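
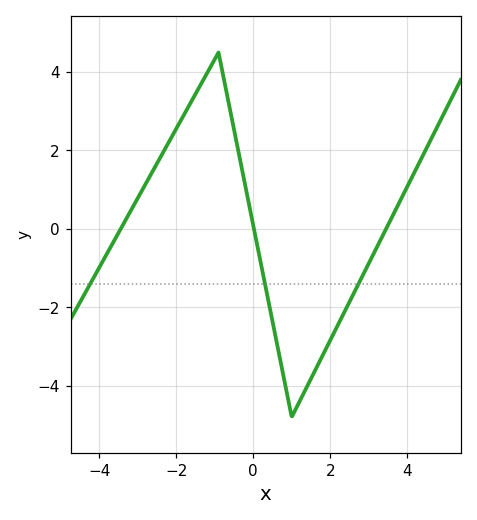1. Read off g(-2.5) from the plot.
1.67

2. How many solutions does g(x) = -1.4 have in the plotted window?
3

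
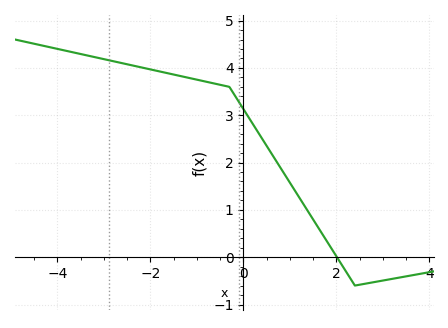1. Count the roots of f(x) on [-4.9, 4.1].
1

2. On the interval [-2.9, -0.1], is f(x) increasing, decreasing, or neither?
decreasing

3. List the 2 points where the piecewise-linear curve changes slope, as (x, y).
(-0.3, 3.6); (2.4, -0.6)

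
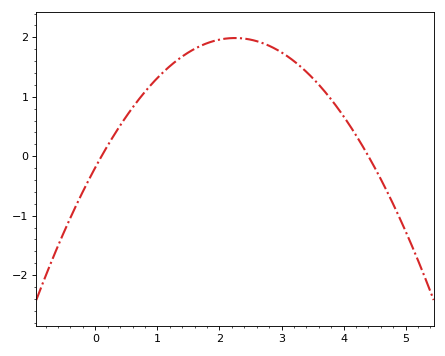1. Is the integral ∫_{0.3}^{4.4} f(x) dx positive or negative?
positive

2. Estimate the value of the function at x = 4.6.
-0.4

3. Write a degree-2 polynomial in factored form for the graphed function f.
y = -0.43(x - 0.1)(x - 4.4)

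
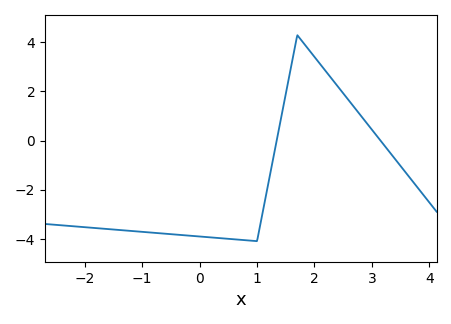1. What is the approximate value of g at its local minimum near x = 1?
-4.1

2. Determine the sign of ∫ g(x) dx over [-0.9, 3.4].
negative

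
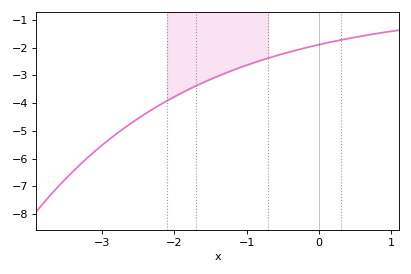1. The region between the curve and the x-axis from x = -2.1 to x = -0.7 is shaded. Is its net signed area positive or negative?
negative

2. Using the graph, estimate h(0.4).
-1.67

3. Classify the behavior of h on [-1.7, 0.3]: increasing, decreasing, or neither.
increasing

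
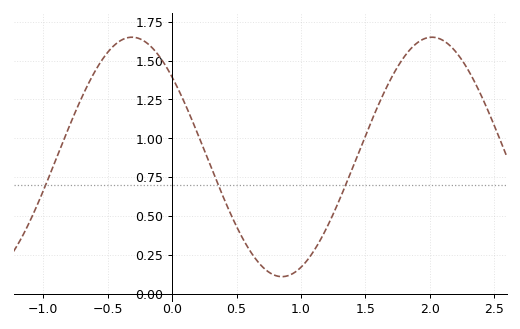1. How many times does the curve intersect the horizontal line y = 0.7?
3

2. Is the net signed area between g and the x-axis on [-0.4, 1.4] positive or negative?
positive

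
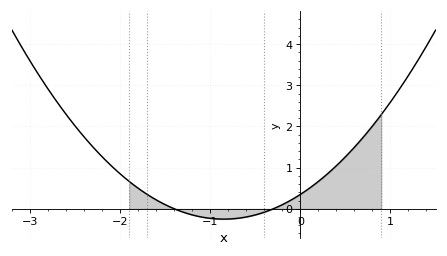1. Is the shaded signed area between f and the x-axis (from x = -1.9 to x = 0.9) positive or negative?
positive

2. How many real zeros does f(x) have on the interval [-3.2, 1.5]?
2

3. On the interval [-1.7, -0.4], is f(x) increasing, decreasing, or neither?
neither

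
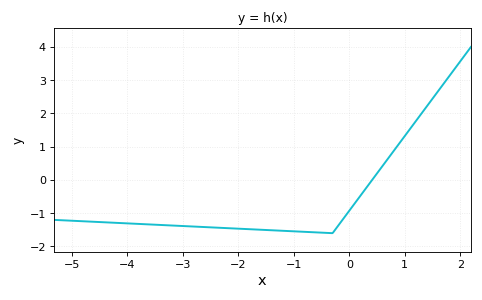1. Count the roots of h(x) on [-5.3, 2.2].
1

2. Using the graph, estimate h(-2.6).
-1.4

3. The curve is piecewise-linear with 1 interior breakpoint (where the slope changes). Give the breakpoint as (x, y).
(-0.3, -1.6)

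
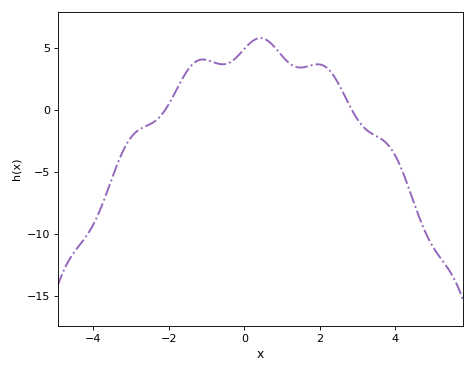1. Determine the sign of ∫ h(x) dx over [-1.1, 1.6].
positive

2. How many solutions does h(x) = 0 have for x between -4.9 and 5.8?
2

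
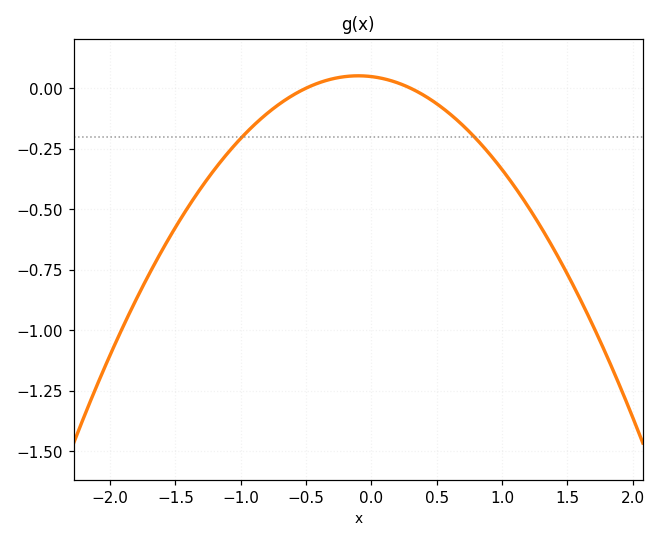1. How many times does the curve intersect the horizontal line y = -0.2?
2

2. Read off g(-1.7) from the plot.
-0.76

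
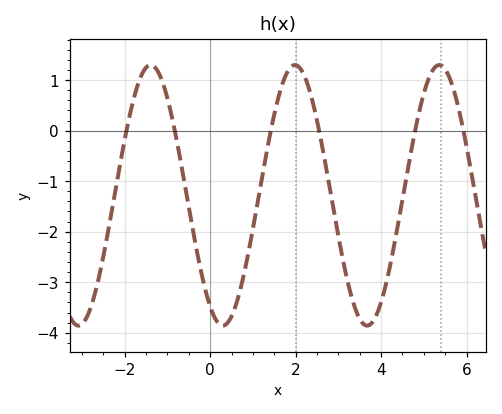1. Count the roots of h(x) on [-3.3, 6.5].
6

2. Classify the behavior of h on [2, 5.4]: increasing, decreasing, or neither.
neither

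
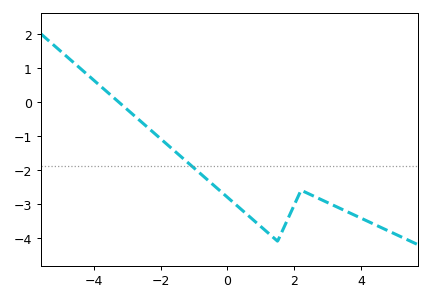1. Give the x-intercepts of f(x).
-3.26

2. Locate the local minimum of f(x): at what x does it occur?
1.5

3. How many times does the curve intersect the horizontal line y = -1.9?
1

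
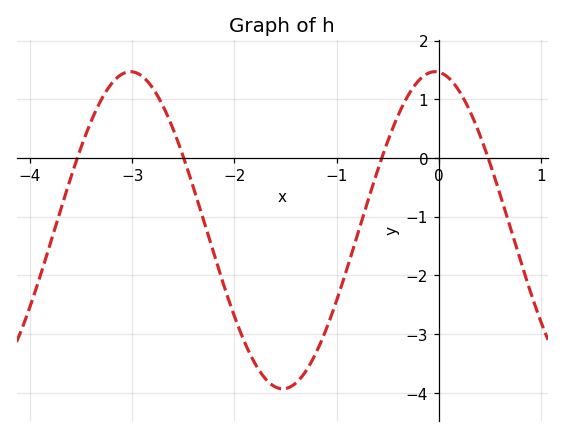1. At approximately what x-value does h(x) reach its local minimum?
-1.53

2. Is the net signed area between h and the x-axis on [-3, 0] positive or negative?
negative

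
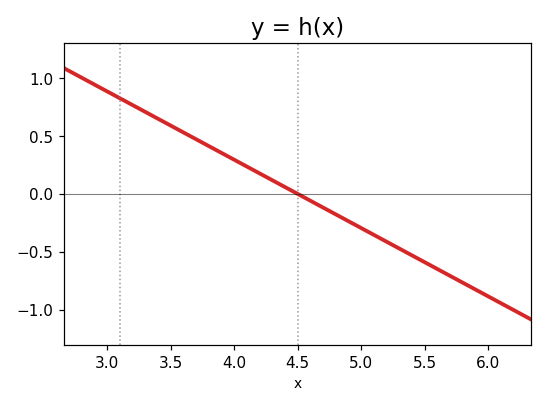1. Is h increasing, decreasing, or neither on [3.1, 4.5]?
decreasing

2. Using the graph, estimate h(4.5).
0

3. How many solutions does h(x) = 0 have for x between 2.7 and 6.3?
1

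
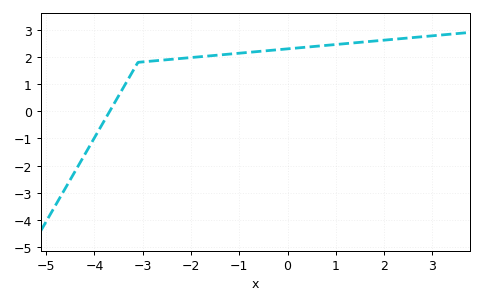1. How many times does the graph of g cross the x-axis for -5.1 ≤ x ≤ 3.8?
1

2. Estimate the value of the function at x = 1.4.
2.52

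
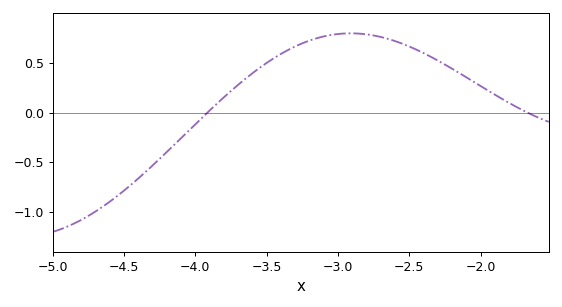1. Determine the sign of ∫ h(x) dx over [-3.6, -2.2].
positive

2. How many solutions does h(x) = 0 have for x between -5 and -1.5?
2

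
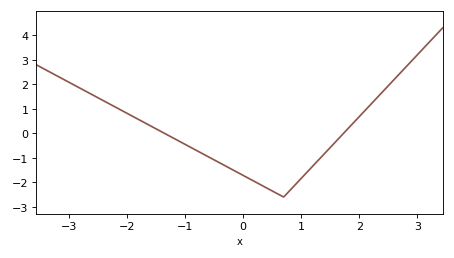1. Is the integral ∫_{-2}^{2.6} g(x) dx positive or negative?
negative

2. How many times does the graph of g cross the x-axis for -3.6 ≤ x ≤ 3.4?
2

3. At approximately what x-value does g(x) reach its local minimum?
0.7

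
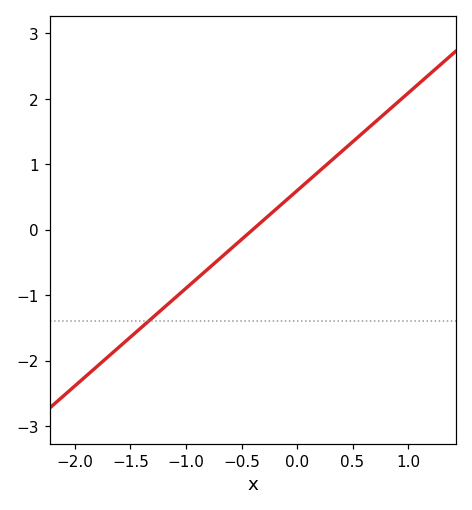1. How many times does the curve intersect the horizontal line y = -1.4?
1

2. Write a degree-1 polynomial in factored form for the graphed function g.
y = 1.49(x + 0.4)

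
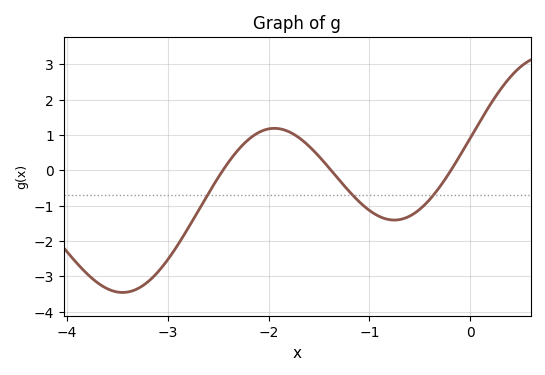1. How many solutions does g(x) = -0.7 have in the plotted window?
3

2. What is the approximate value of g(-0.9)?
-1.3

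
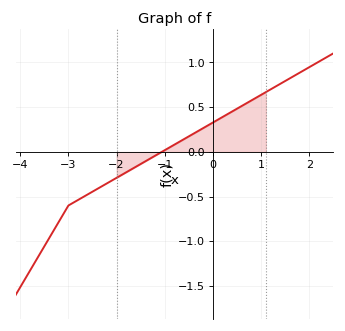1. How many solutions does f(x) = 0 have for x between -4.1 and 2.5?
1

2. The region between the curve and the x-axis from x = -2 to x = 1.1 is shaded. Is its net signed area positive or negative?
positive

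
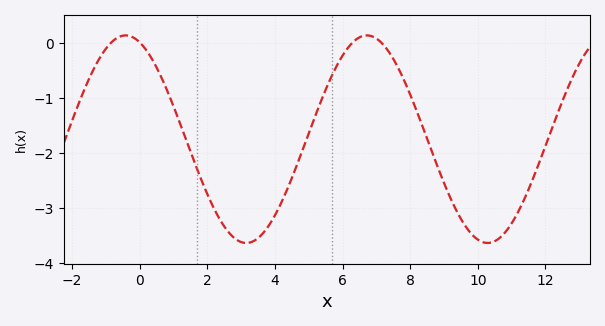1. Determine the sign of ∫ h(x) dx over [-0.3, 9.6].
negative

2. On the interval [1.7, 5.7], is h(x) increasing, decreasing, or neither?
neither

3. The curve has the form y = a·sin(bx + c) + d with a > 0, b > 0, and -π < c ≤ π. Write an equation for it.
y = 1.89sin(0.88x + 1.9) - 1.75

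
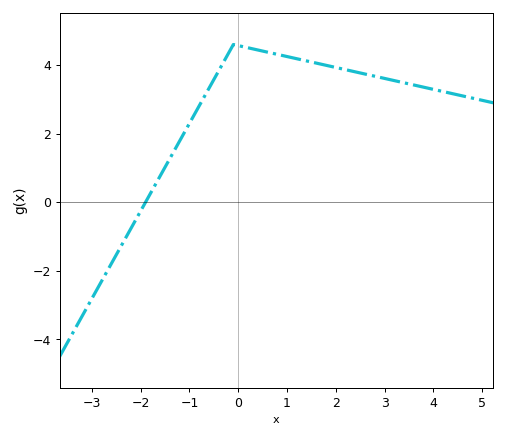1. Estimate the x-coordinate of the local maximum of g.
0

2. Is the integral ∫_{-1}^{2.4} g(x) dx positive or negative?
positive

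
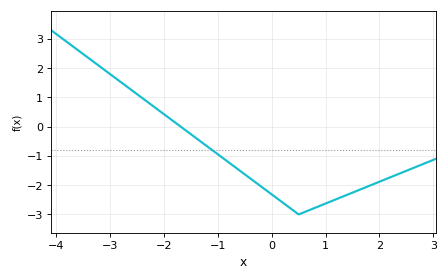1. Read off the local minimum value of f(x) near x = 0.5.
-3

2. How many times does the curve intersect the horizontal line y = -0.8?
1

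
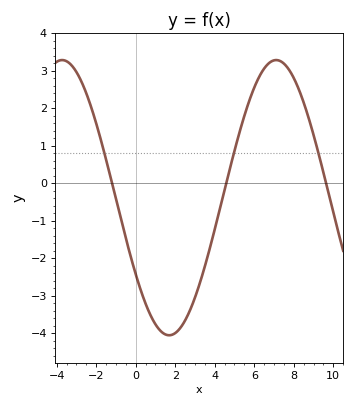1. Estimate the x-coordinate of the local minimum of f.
1.6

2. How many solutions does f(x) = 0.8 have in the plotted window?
3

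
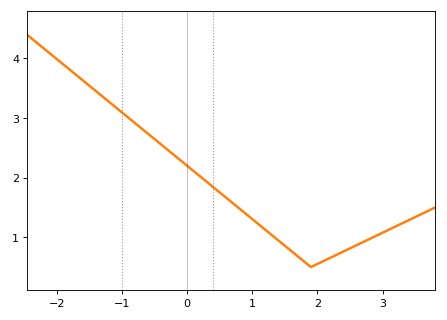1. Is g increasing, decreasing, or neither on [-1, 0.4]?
decreasing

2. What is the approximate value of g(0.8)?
1.5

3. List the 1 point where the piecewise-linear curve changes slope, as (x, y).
(1.9, 0.5)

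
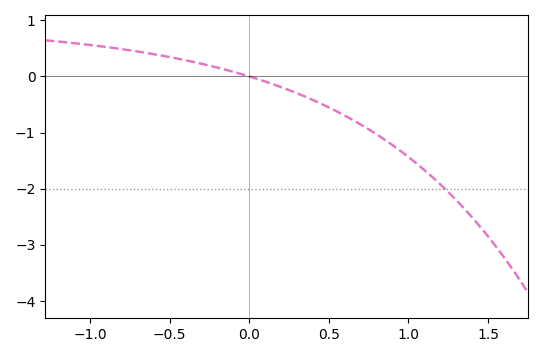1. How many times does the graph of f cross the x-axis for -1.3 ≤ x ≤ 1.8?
1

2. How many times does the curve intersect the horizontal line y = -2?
1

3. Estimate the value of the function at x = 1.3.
-2.2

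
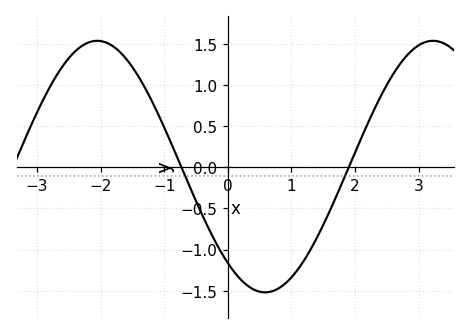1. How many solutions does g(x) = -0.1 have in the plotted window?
2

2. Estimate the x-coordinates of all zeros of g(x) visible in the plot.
-0.727, 1.9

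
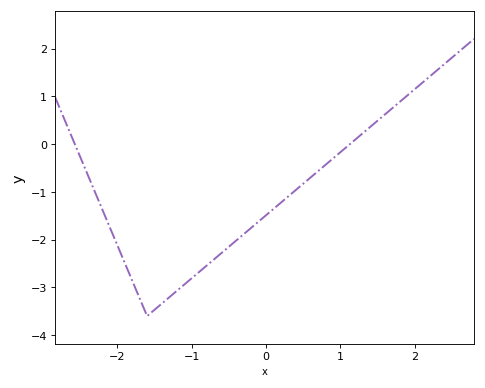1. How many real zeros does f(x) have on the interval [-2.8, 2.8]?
2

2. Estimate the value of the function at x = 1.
-0.169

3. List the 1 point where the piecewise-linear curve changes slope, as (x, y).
(-1.6, -3.6)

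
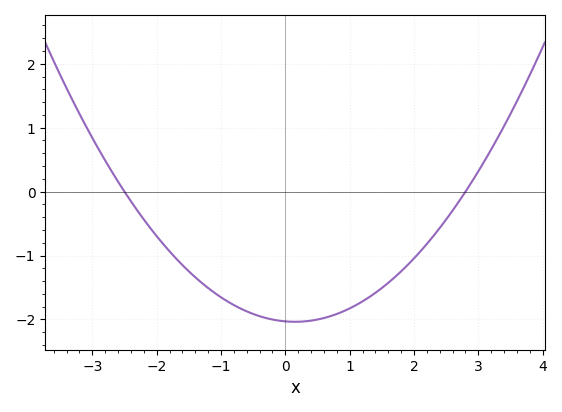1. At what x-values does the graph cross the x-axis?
-2.5, 2.8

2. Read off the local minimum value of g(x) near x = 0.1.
-2.04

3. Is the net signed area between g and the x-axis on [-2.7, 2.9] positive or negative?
negative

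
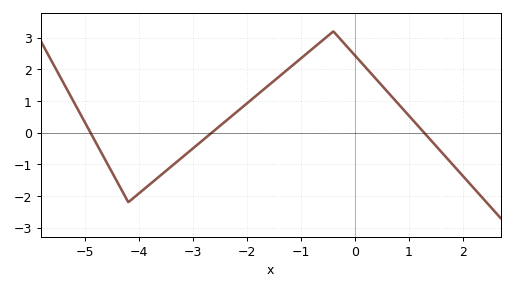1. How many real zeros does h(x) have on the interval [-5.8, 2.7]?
3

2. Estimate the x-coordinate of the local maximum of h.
-0.4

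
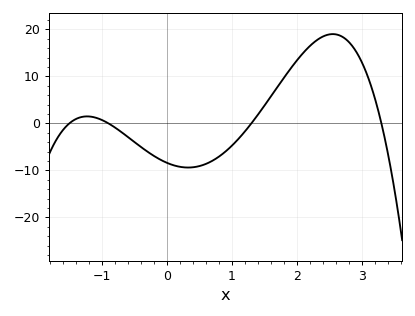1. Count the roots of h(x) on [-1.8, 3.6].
4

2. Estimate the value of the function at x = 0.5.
-9.09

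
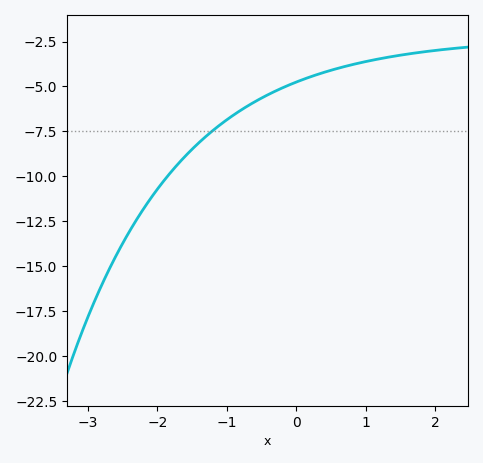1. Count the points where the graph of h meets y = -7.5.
1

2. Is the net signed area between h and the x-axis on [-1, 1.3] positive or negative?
negative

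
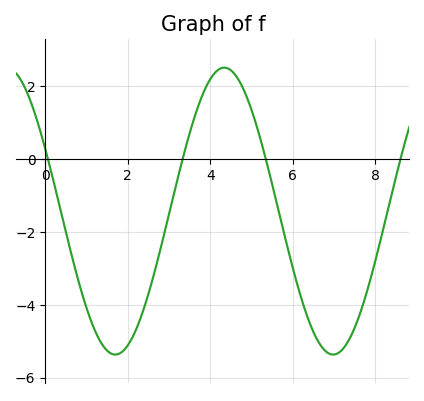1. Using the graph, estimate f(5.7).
-1.6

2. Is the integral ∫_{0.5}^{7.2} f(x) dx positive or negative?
negative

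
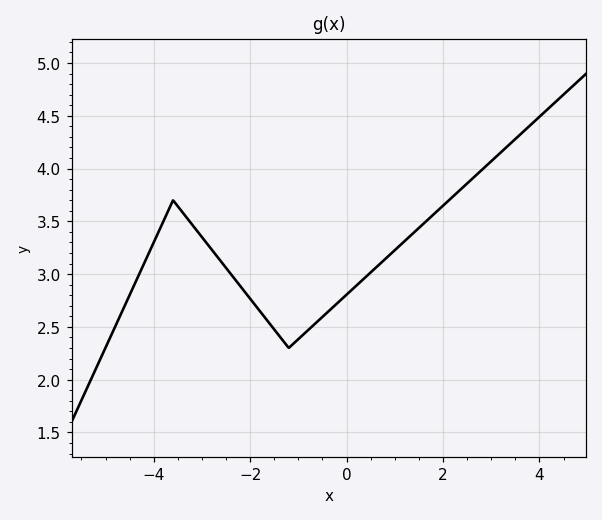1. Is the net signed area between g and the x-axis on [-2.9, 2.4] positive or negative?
positive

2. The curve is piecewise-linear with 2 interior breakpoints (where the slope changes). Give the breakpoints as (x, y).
(-3.6, 3.7); (-1.2, 2.3)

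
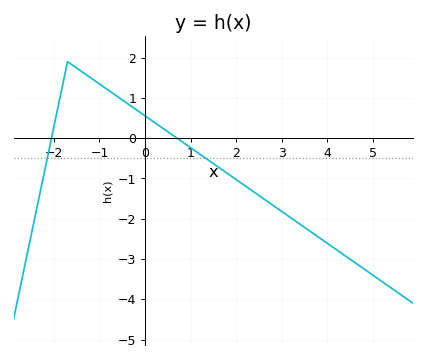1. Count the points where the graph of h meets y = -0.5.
2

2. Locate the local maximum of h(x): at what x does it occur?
-1.6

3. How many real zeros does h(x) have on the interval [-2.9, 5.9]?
2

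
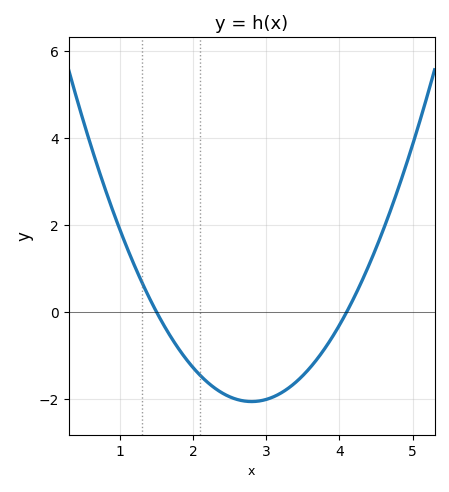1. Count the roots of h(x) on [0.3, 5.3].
2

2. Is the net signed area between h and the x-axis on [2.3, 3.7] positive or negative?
negative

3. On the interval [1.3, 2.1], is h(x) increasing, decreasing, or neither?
decreasing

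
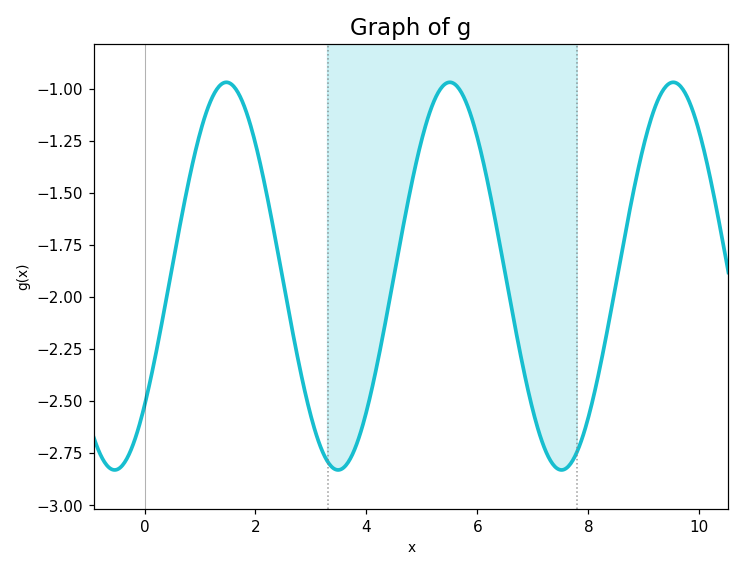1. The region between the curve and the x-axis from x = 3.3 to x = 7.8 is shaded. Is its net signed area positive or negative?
negative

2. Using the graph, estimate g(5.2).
-1.07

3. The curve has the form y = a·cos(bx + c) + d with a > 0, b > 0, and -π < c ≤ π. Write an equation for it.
y = 0.93cos(1.56x - 2.3) - 1.9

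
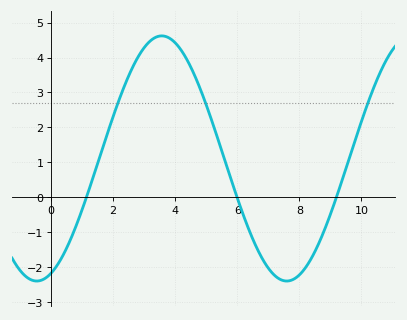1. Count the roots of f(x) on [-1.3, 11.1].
3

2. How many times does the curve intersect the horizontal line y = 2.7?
3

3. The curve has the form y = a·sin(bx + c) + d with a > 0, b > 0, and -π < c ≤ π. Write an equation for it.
y = 3.51sin(0.78x - 1.2) + 1.11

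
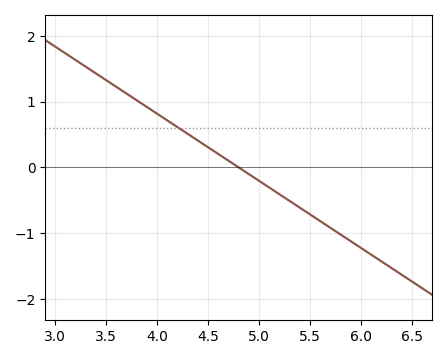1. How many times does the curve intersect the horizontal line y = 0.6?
1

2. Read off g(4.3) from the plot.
0.5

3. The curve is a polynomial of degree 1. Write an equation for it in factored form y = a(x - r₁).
y = -1.02(x - 4.8)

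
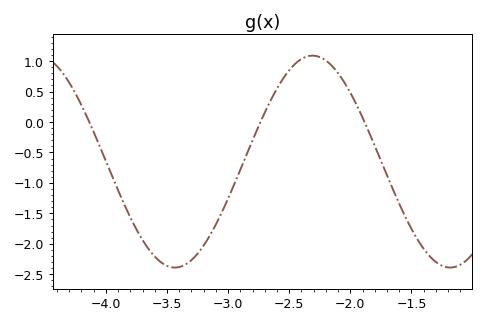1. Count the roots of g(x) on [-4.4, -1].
3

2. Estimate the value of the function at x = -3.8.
-1.57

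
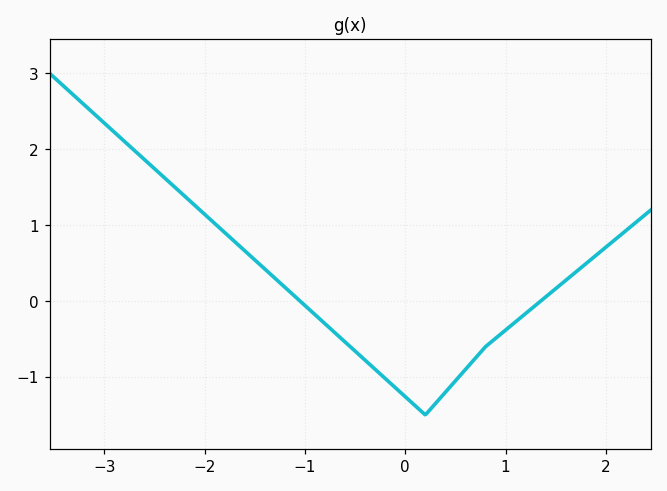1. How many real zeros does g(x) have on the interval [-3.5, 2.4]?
2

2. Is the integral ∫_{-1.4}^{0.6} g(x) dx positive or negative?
negative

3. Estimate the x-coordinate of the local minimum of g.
0.2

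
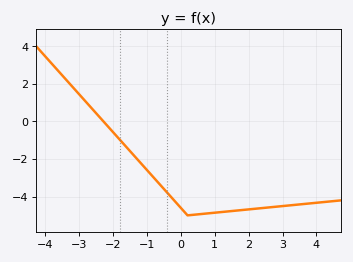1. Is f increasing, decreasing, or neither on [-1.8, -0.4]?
decreasing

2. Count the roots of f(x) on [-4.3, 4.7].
1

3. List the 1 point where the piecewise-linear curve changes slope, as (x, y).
(0.2, -5)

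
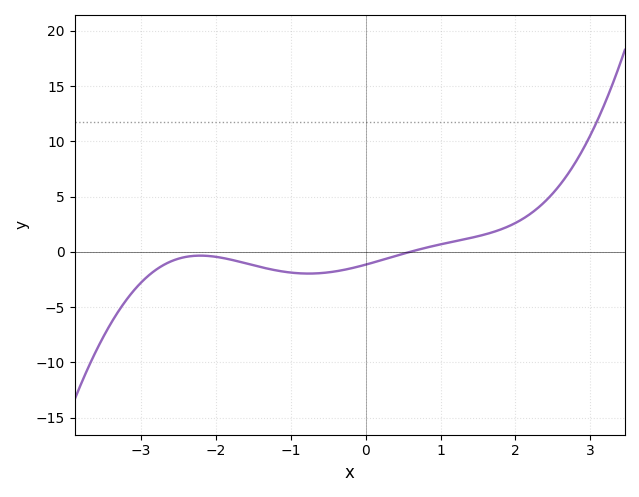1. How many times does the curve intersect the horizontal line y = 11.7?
1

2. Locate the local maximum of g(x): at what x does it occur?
-2.21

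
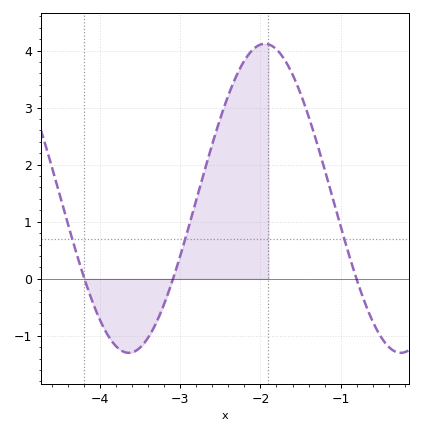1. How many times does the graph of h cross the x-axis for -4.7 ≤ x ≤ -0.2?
3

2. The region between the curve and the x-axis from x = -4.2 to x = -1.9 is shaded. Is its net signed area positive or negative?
positive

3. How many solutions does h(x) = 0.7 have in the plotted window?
3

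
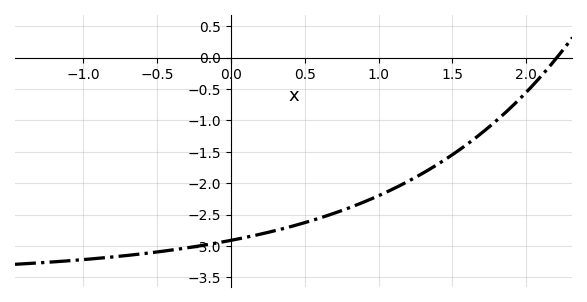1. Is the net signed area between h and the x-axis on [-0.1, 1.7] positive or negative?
negative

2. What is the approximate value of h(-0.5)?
-3.1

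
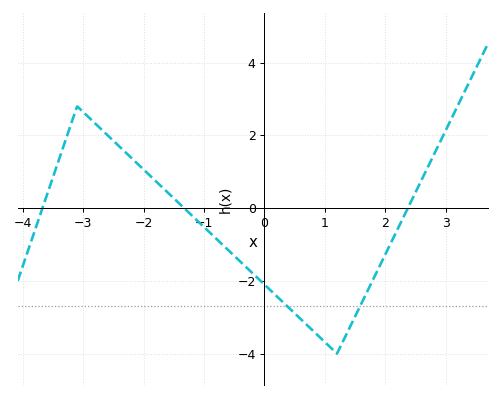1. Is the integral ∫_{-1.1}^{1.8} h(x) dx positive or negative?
negative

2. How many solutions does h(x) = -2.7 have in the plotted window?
2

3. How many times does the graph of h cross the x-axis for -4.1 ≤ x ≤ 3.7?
3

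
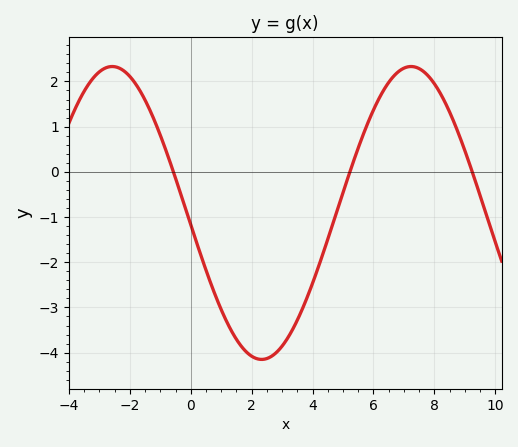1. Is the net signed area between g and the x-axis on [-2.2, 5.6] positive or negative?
negative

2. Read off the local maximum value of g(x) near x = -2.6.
2.33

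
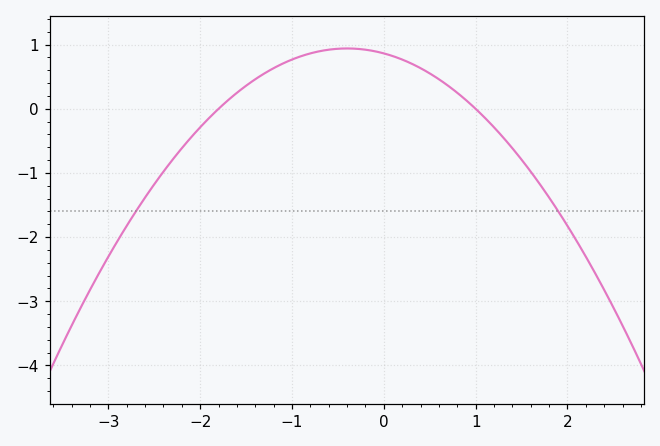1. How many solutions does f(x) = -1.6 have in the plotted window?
2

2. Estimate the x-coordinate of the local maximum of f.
-0.4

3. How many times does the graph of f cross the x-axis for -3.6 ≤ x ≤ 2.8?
2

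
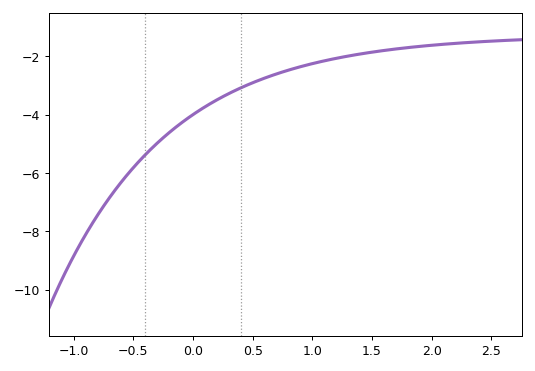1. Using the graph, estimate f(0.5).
-3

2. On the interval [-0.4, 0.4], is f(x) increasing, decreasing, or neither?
increasing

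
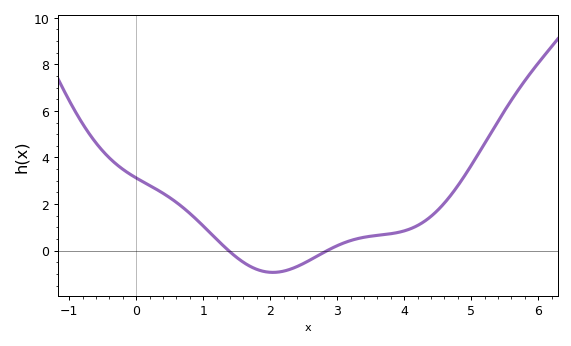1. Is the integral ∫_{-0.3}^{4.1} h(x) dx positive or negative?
positive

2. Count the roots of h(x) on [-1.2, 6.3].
2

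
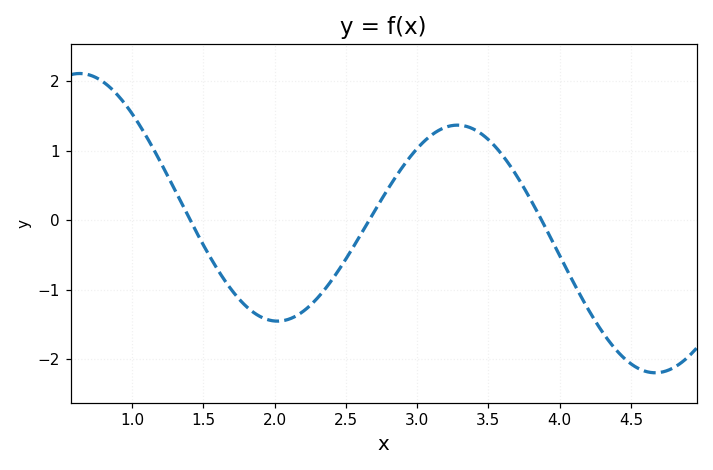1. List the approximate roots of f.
1.41, 2.66, 3.87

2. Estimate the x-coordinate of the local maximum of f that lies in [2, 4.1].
3.28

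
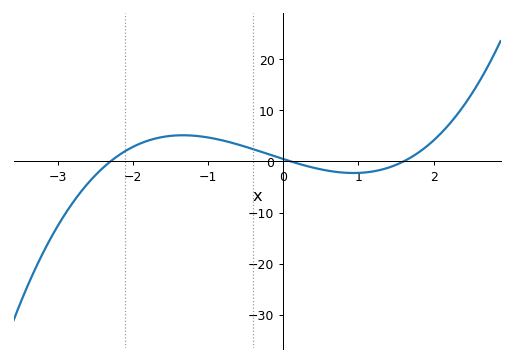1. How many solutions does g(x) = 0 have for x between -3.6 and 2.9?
3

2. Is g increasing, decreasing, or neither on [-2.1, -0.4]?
neither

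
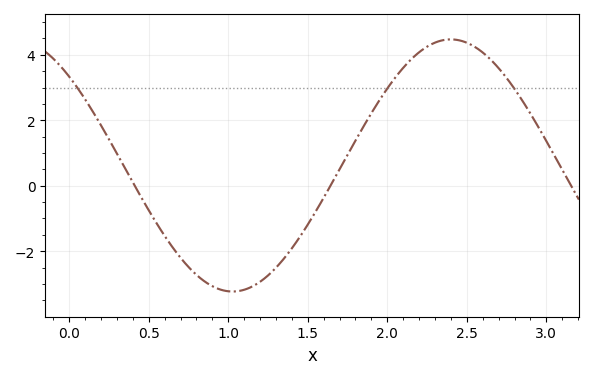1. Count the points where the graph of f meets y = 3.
3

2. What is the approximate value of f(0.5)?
-0.8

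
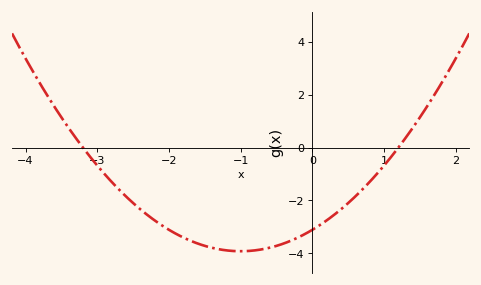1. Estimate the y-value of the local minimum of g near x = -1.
-4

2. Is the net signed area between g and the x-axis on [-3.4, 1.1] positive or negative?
negative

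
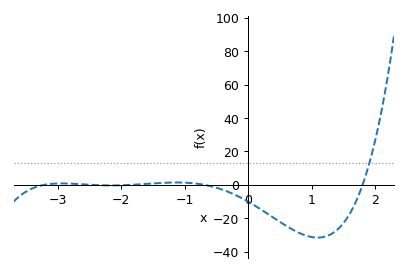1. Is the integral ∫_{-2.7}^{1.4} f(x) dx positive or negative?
negative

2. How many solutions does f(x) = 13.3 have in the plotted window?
1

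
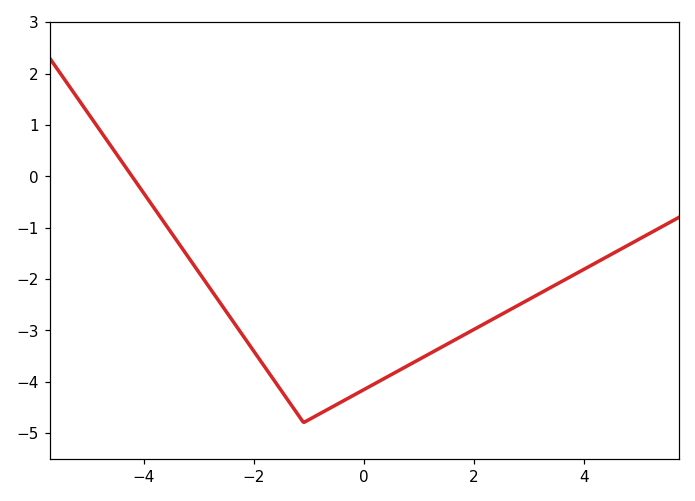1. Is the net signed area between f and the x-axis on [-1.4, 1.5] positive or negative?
negative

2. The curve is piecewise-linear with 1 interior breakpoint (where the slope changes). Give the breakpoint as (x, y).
(-1.1, -4.8)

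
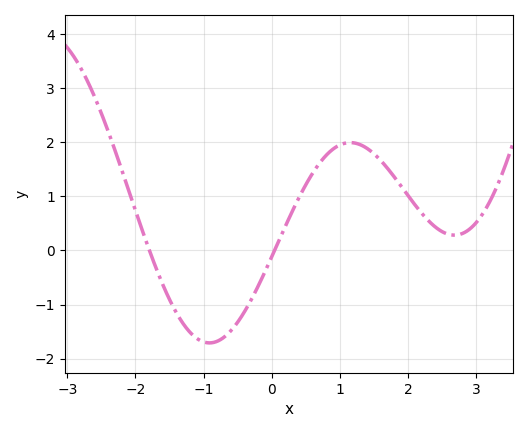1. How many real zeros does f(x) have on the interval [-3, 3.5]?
2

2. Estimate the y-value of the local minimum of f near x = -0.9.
-1.7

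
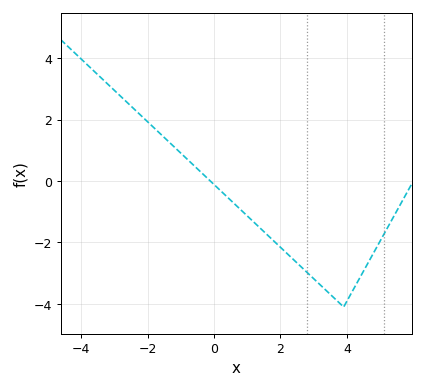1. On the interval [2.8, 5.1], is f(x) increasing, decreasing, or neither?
neither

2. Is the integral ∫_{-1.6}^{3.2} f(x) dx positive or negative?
negative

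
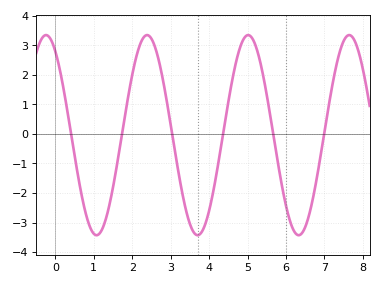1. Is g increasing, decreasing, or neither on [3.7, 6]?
neither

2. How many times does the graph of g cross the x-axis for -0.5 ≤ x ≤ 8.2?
6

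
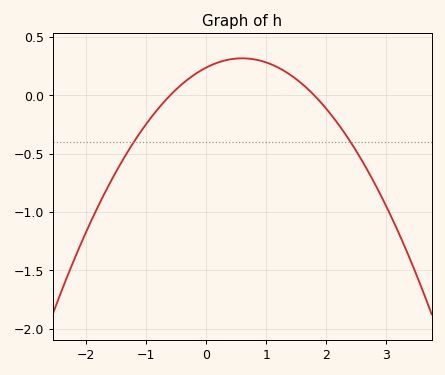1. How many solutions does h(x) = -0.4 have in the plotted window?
2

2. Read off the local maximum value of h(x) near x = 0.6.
0.317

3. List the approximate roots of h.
-0.6, 1.8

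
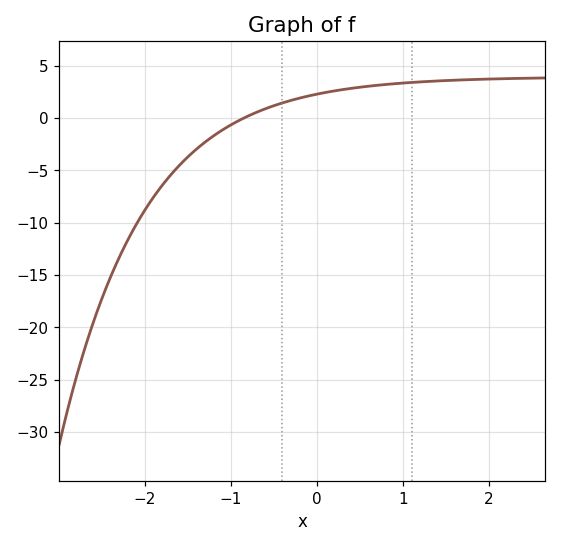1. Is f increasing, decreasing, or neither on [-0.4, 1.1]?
increasing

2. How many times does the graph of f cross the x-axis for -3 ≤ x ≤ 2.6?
1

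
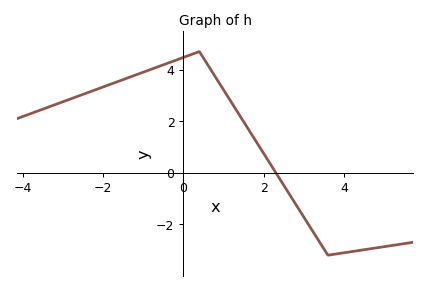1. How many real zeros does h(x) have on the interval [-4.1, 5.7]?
1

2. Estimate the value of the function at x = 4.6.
-2.96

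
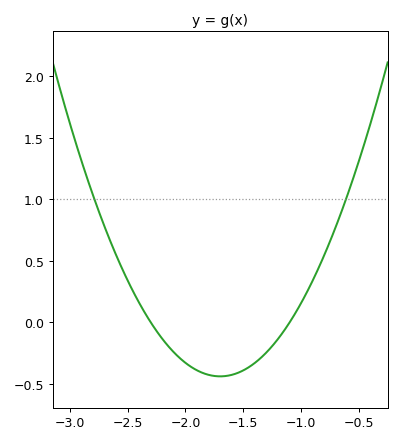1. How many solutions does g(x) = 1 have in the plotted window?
2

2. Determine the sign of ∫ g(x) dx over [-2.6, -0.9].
negative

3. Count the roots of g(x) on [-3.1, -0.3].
2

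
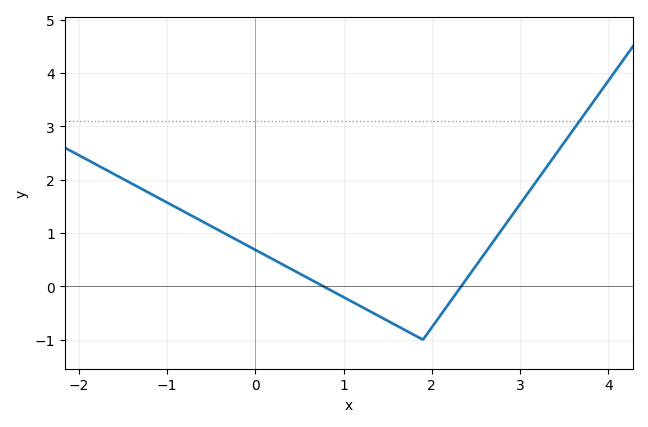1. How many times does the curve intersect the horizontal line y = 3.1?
1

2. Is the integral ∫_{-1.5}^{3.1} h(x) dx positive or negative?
positive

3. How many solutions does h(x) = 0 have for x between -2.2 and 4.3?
2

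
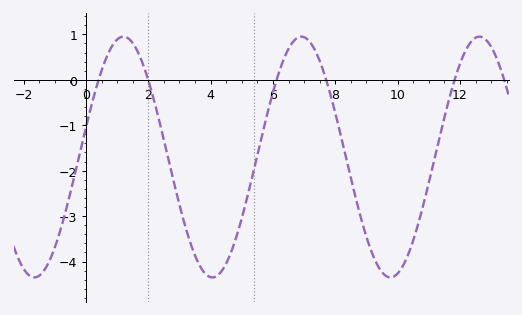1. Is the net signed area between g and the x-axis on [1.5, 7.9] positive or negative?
negative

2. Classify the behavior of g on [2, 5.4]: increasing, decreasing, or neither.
neither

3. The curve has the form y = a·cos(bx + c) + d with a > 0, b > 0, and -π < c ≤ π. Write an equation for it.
y = 2.65cos(1.1x - 1.3) - 1.7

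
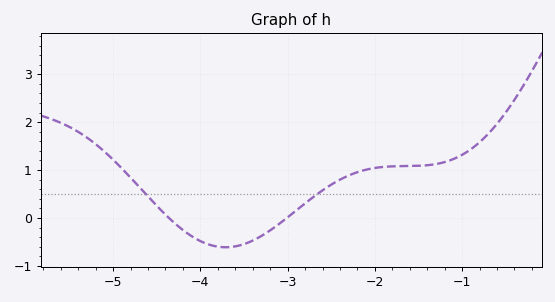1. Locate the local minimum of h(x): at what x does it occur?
-3.7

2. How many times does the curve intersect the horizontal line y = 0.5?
2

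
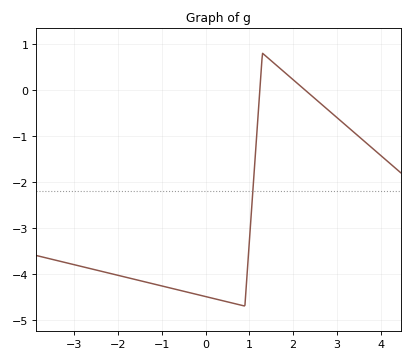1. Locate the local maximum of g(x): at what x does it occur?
1.3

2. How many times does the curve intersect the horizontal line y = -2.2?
1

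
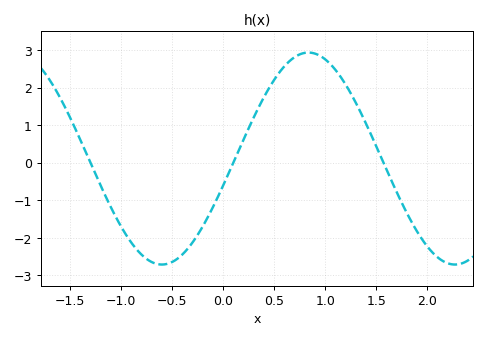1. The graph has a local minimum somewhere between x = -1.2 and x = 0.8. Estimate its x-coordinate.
-0.6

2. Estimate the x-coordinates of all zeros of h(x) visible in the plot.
-1.3, 0.1, 1.6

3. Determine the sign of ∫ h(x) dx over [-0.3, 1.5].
positive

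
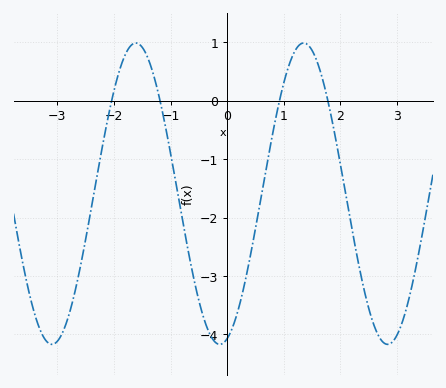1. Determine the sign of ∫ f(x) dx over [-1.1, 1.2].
negative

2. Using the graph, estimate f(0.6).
-1.6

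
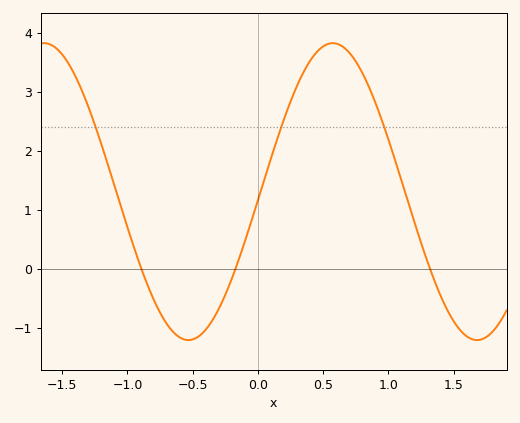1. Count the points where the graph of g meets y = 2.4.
3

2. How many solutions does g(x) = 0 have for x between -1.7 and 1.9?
3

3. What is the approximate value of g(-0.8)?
-0.5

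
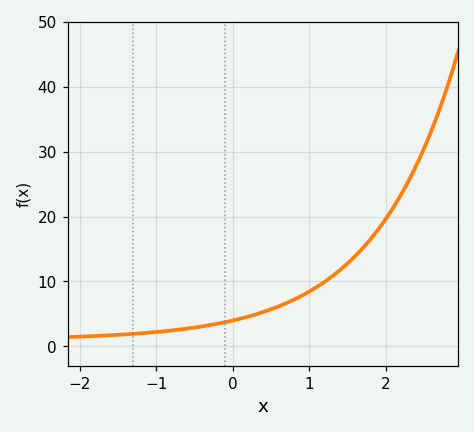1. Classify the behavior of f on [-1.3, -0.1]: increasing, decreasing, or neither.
increasing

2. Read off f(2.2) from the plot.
23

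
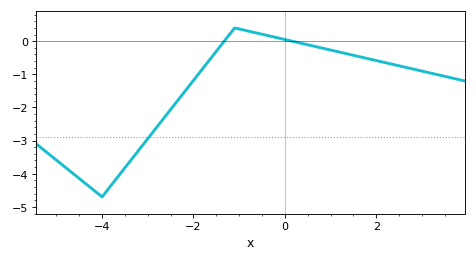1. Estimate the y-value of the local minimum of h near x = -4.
-4.7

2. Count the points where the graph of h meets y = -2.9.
1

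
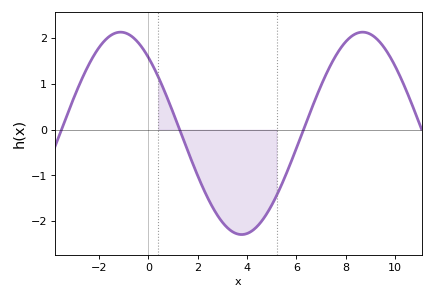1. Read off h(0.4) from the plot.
1.16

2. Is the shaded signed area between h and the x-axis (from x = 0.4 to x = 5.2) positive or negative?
negative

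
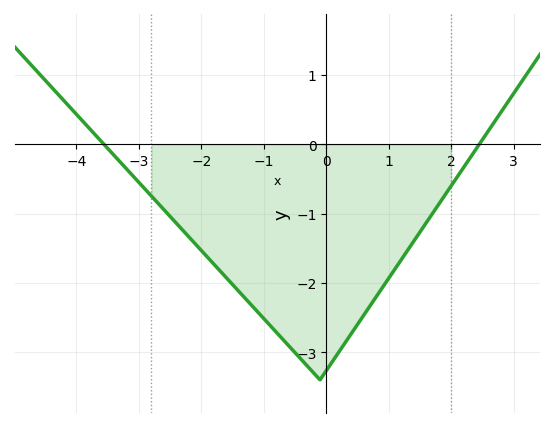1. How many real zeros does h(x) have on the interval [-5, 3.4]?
2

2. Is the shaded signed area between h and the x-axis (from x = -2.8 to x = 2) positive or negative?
negative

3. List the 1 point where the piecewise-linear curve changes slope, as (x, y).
(-0.1, -3.4)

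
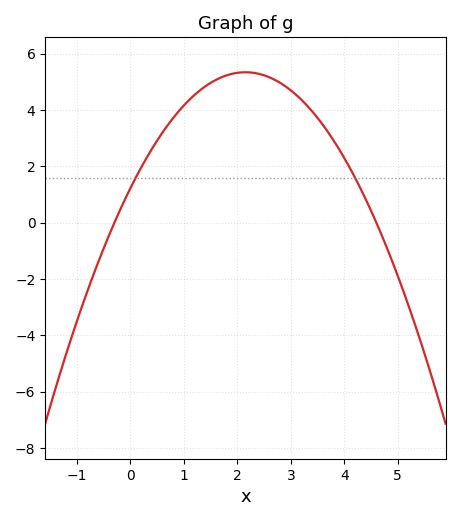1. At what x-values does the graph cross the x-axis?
-0.3, 4.6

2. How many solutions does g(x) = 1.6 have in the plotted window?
2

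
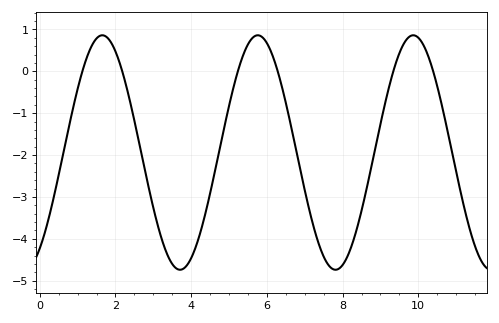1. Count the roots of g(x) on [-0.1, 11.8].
6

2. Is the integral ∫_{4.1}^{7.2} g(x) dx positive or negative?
negative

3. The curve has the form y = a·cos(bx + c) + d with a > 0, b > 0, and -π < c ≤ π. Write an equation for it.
y = 2.8cos(1.53x - 2.53) - 1.94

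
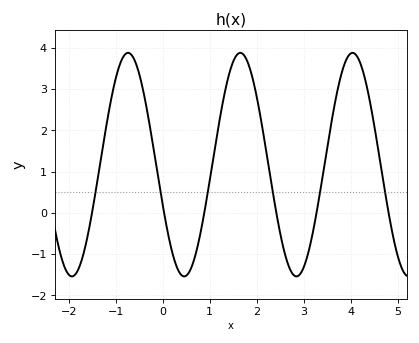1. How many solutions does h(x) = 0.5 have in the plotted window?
6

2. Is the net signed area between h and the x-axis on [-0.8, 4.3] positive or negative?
positive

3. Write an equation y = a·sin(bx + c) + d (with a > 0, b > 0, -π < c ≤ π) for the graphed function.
y = 2.71sin(2.63x - 2.77) + 1.17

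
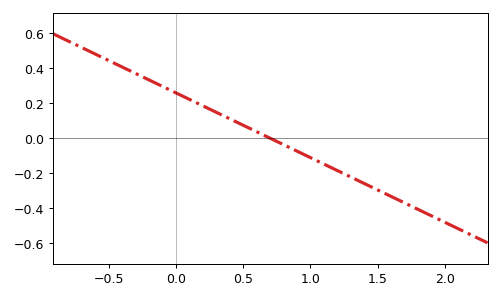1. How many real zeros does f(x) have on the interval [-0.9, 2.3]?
1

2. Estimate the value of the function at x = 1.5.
-0.296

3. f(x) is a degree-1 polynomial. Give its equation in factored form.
y = -0.37(x - 0.7)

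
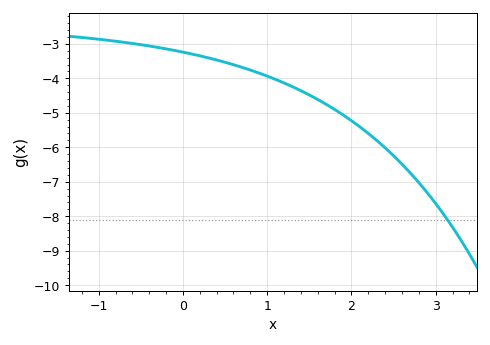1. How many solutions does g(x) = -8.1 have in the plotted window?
1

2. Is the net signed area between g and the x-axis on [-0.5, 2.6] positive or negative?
negative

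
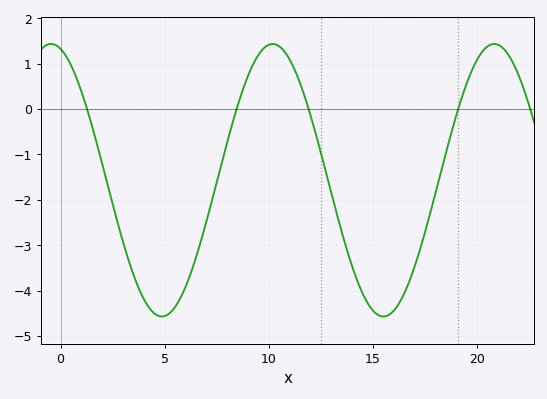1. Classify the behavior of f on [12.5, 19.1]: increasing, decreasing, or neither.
neither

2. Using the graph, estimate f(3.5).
-3.65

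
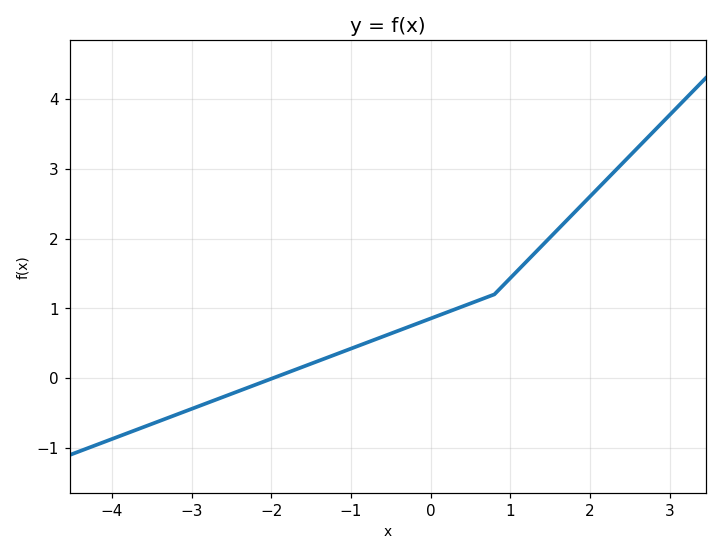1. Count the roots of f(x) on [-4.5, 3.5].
1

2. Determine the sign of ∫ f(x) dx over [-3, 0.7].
positive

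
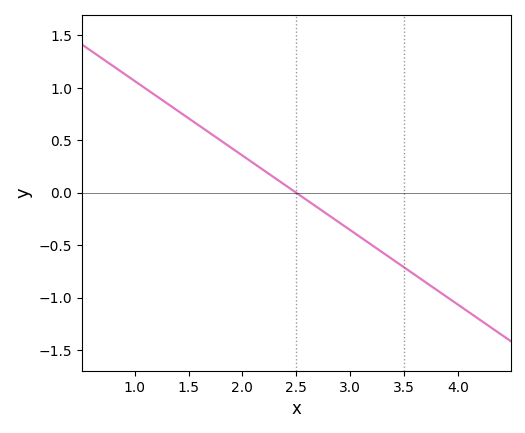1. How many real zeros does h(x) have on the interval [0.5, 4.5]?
1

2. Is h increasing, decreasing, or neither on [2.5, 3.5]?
decreasing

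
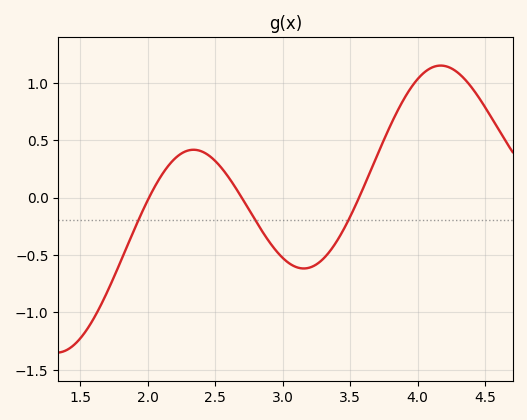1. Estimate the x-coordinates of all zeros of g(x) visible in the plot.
2, 2.7, 3.55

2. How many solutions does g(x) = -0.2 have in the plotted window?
3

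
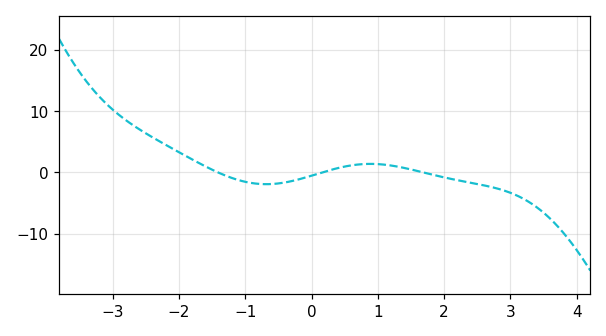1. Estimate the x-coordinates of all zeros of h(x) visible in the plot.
-1.4, 0.2, 1.6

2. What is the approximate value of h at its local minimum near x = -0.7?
-2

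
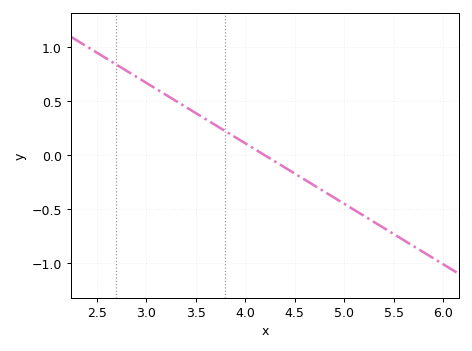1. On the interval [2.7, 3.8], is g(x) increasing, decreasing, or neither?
decreasing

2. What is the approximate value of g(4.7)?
-0.3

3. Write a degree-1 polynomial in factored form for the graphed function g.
y = -0.56(x - 4.2)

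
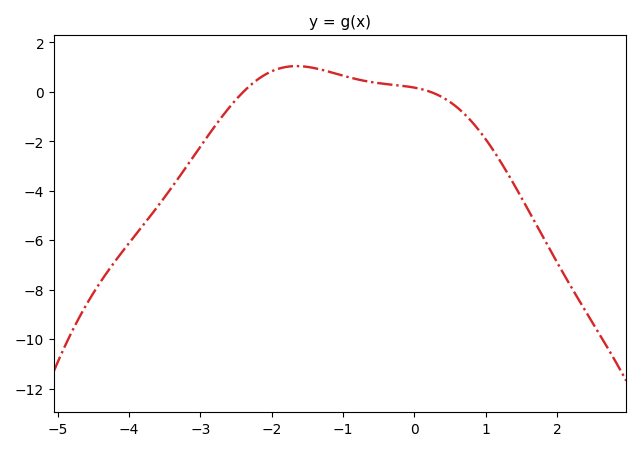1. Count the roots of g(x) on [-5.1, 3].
2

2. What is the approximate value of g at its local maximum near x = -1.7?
1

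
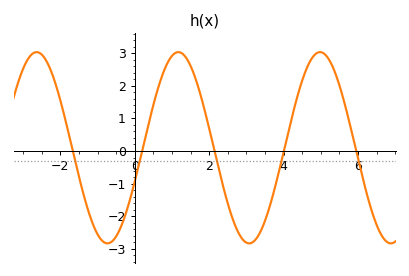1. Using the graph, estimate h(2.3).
-0.75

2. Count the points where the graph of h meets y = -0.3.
5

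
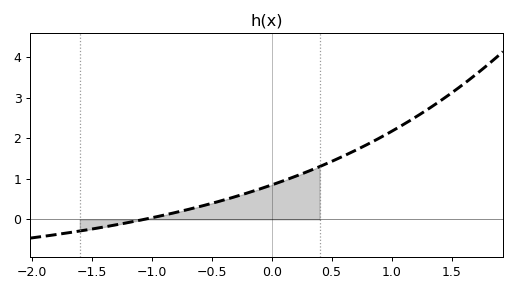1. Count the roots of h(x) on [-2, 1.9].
1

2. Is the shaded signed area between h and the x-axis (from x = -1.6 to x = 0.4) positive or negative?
positive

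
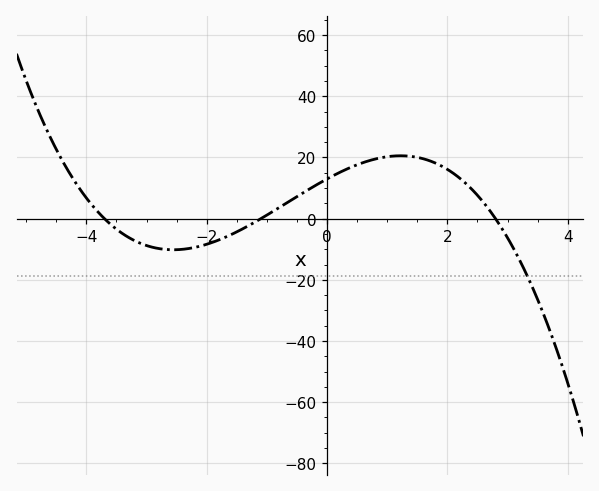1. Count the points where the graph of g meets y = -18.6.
1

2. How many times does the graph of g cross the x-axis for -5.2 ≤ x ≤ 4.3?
3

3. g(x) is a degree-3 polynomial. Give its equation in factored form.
y = -1.14(x + 3.7)(x + 1.1)(x - 2.8)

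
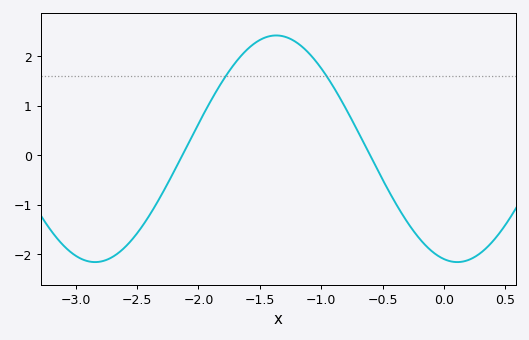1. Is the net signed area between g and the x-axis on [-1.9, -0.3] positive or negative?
positive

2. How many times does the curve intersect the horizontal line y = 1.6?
2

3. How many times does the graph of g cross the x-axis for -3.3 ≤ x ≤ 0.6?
2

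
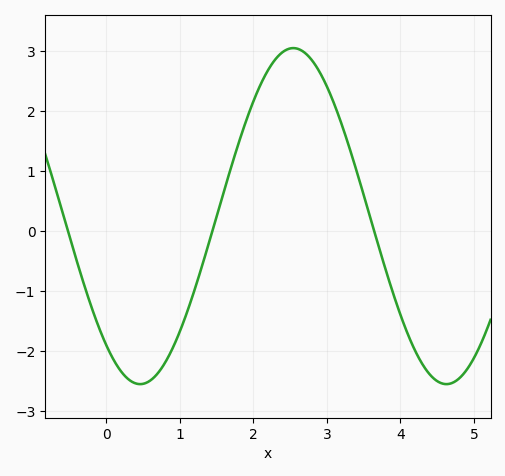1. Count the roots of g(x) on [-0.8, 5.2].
3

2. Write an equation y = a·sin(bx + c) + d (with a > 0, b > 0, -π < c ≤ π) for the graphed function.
y = 2.8sin(1.51x - 2.27) + 0.25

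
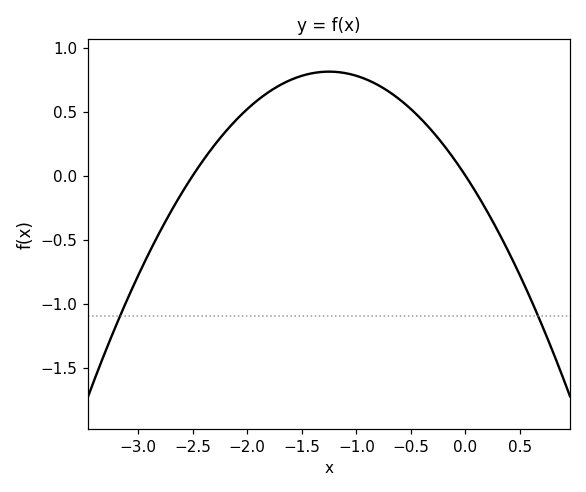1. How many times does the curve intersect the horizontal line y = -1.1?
2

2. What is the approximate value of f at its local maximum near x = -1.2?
0.812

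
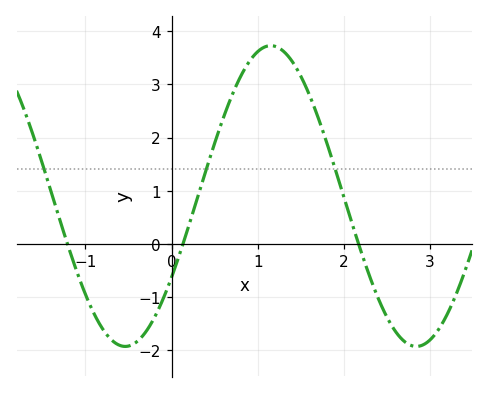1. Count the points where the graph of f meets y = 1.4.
3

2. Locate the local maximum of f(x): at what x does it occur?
1.1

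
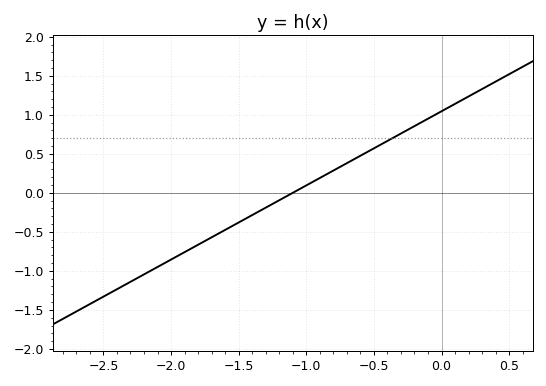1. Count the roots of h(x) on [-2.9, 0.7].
1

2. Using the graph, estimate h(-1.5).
-0.4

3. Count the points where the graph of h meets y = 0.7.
1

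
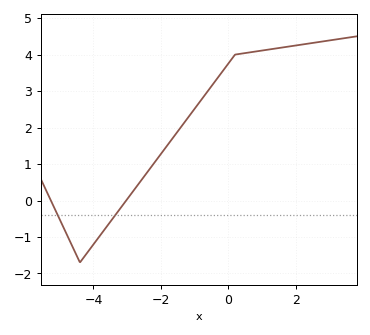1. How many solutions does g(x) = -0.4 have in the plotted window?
2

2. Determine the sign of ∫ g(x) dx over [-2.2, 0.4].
positive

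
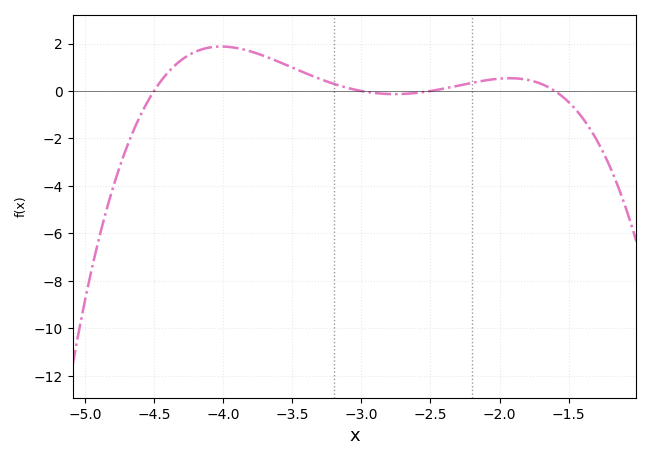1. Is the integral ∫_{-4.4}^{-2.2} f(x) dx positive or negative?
positive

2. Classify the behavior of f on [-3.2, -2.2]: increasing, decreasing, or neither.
neither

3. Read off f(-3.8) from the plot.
1.67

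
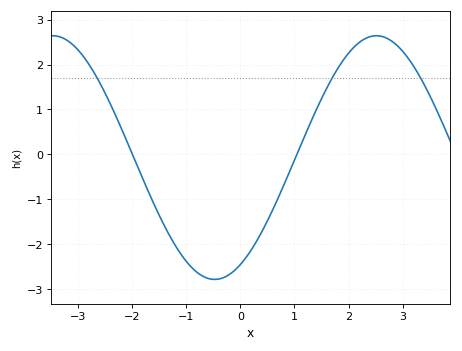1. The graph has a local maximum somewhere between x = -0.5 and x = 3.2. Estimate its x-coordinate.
2.52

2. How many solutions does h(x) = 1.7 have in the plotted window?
3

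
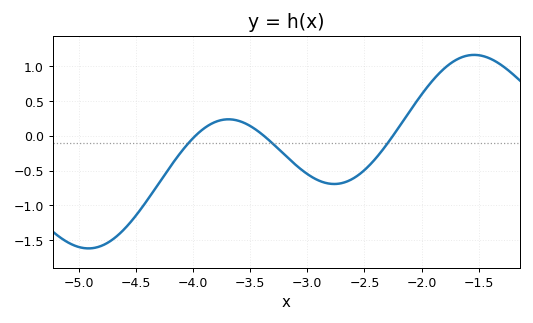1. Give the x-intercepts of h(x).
-3.98, -3.38, -2.25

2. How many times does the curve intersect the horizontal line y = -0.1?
3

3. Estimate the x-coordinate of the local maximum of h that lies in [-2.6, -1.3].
-1.54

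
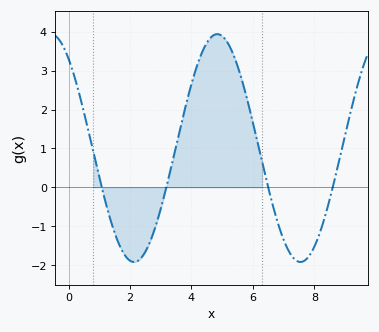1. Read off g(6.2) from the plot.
1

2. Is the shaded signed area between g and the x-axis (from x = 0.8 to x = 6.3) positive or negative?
positive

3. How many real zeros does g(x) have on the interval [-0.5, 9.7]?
4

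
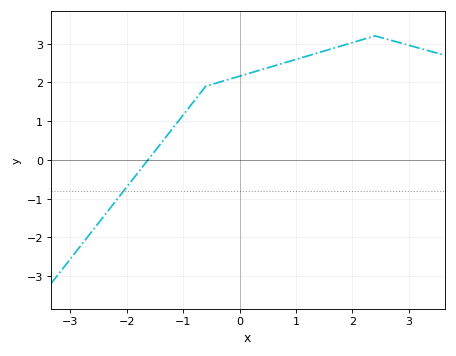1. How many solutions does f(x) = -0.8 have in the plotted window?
1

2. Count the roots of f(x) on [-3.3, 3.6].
1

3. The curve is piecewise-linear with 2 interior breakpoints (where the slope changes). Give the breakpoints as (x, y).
(-0.6, 1.9); (2.4, 3.2)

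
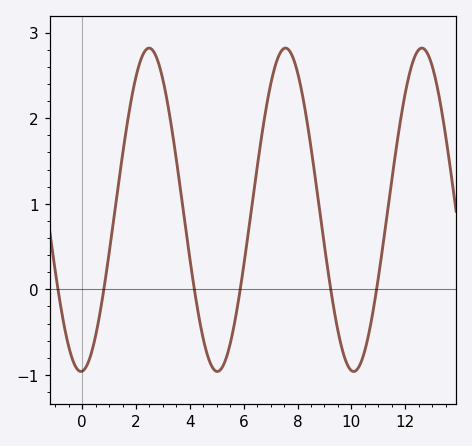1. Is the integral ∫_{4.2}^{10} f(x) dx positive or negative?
positive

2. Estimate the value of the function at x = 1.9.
2.3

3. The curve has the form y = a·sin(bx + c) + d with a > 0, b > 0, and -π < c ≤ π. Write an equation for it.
y = 1.89sin(1.2x - 1.5) + 0.93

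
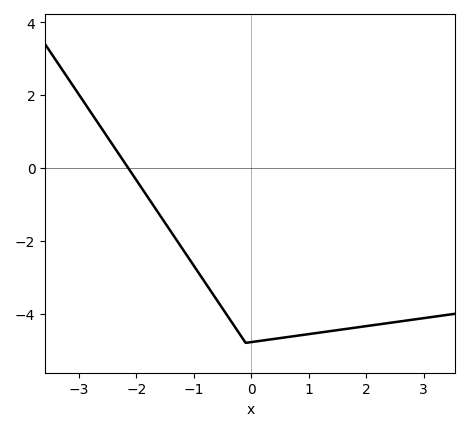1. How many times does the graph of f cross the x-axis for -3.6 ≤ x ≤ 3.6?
1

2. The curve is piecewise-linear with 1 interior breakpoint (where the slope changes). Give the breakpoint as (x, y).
(-0.1, -4.8)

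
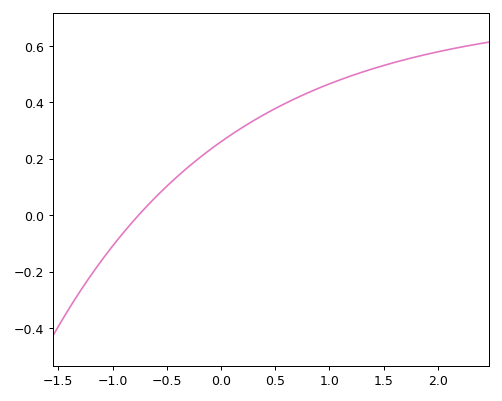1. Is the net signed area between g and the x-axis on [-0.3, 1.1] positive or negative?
positive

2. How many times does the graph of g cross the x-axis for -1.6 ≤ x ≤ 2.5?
1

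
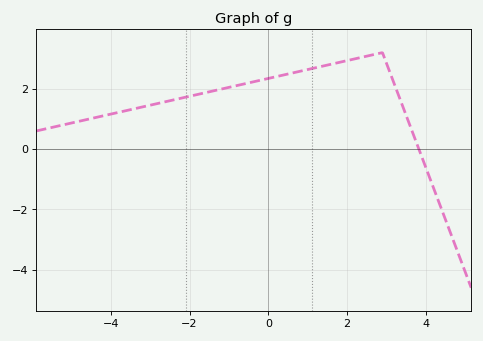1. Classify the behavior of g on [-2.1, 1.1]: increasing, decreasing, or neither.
increasing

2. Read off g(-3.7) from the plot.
1.25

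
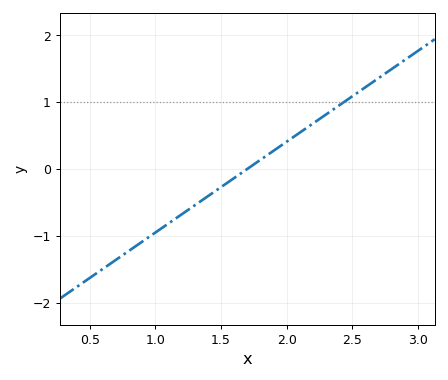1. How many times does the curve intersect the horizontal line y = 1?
1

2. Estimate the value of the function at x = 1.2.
-0.68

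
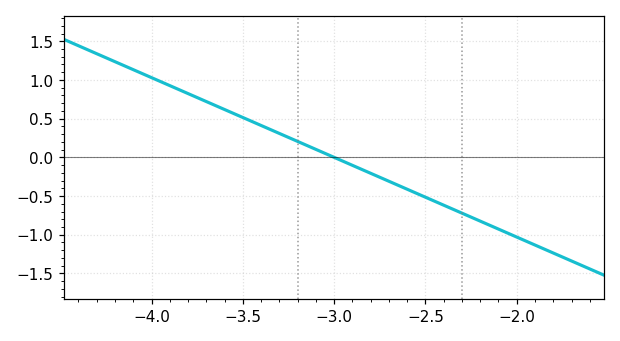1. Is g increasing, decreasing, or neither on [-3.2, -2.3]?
decreasing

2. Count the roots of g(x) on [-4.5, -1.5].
1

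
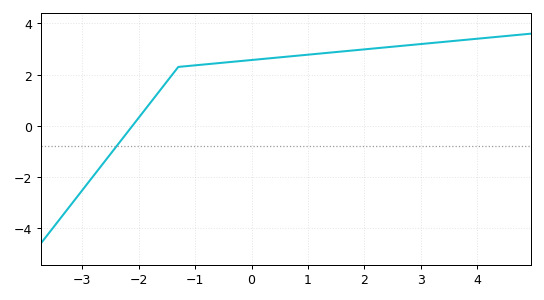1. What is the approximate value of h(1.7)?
3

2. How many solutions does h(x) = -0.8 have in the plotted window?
1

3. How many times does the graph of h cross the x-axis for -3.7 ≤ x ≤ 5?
1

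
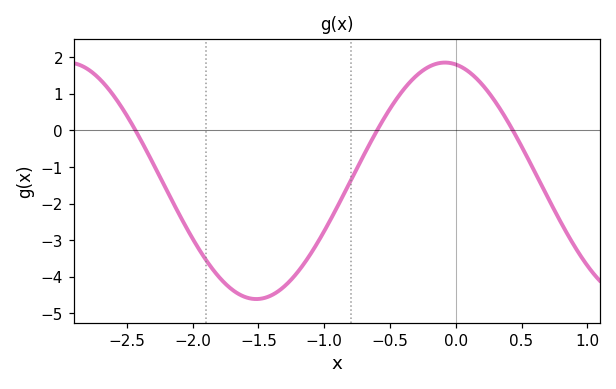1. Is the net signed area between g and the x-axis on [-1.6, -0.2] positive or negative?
negative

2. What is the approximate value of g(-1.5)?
-4.6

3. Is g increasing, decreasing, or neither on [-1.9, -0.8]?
neither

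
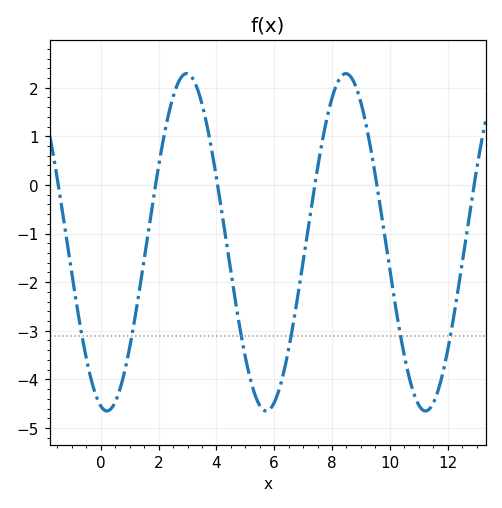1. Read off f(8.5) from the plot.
2.29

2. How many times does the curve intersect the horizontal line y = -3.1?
6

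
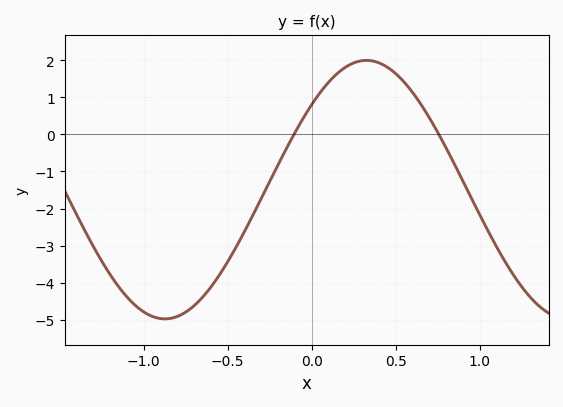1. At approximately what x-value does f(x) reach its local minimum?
-0.85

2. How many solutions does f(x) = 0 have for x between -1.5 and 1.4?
2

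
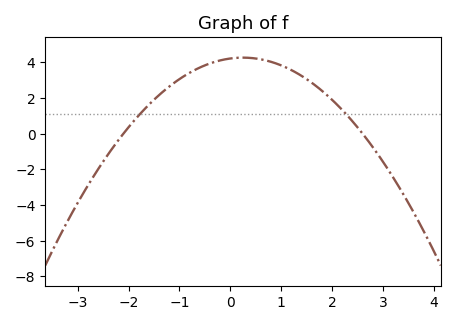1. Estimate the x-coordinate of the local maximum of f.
0.25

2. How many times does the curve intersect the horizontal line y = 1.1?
2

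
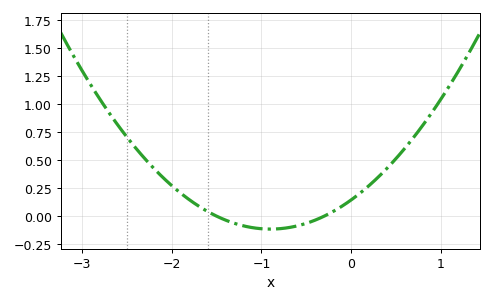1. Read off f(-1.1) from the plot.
-0.102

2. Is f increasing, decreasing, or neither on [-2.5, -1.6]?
decreasing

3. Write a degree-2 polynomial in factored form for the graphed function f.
y = 0.32(x + 1.5)(x + 0.3)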